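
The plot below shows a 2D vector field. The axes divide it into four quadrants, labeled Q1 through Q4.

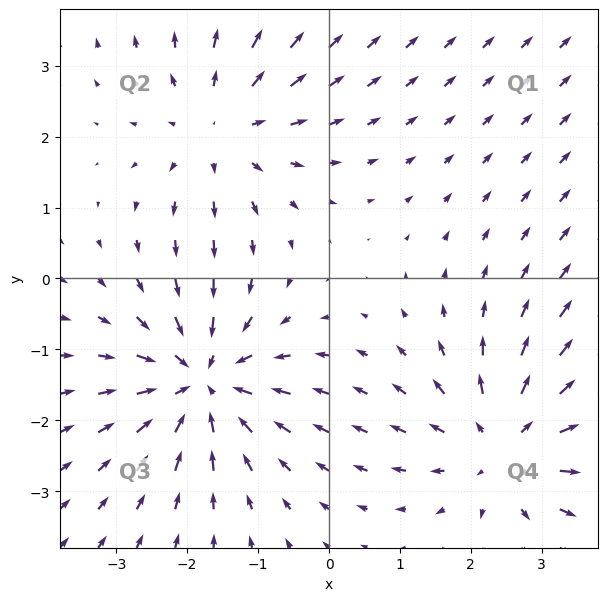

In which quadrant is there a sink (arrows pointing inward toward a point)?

Q3

The sink sits at approximately (-1.8, -1.4), which lies in quadrant Q3. The divergence there is about -5, negative as expected for a sink.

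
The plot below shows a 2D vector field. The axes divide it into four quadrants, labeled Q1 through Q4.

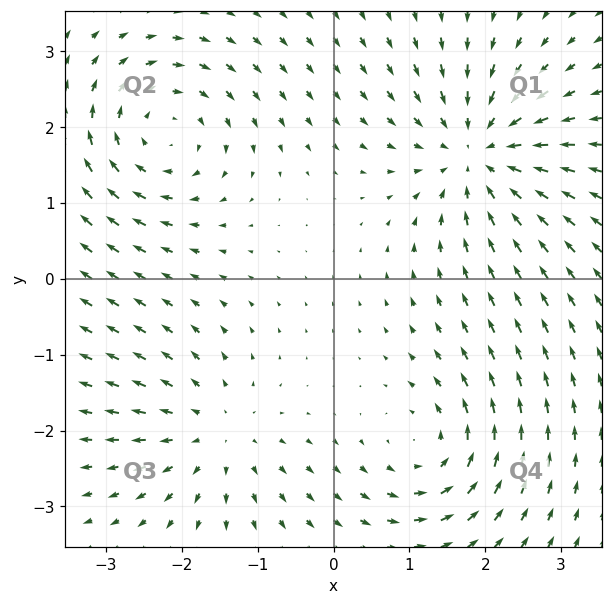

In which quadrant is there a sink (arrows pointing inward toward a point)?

The sink sits at approximately (1.9, 1.6), which lies in quadrant Q1. The divergence there is about -5, negative as expected for a sink.

Q1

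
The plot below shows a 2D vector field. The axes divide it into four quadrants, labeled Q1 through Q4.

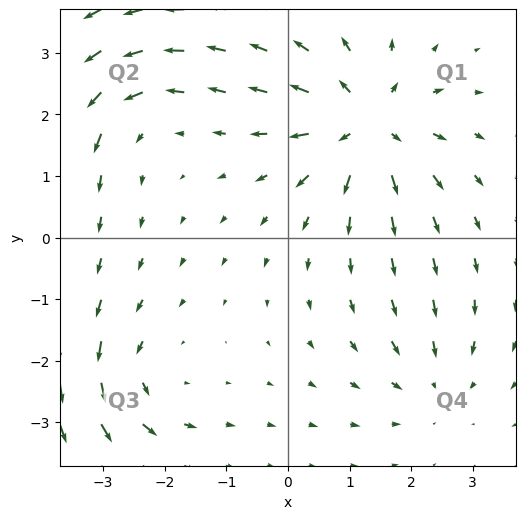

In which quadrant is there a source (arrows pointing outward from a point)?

Q1

The source sits at approximately (1.3, 1.8), which lies in quadrant Q1. The divergence there is about +5, positive as expected for a source.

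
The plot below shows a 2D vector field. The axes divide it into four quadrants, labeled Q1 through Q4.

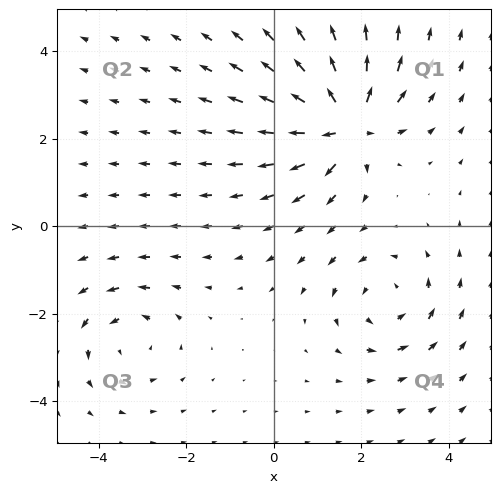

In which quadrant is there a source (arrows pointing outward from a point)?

Q1

The source sits at approximately (1.6, 2.3), which lies in quadrant Q1. The divergence there is about +6, positive as expected for a source.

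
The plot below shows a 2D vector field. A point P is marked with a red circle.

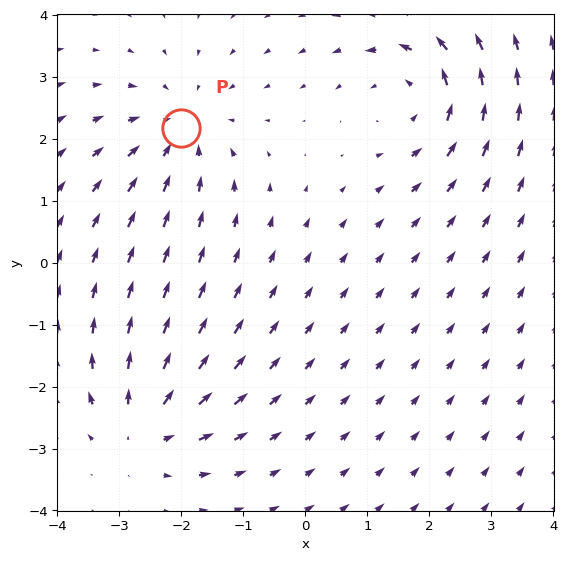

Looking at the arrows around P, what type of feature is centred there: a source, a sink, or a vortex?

sink

At P (-2.0, 2.2) the arrows converge inward. Divergence about -4, curl ≈0 — negative divergence with near-zero curl is a sink.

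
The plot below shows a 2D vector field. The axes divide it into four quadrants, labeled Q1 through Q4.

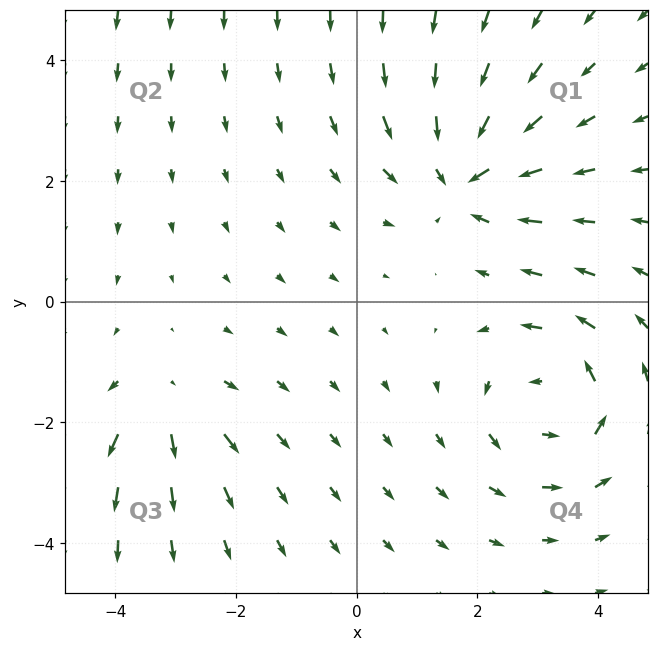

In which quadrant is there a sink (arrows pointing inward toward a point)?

Q1

The sink sits at approximately (1.8, 2.1), which lies in quadrant Q1. The divergence there is about -5, negative as expected for a sink.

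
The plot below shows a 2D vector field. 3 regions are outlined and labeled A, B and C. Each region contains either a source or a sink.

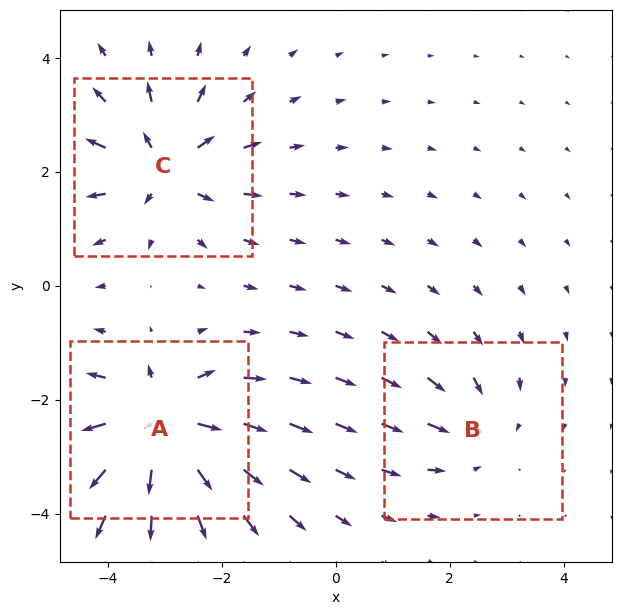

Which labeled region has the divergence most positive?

Divergence at each region's feature centre — A: about +6, B: about -3, C: about +4. Region A is most positive.

A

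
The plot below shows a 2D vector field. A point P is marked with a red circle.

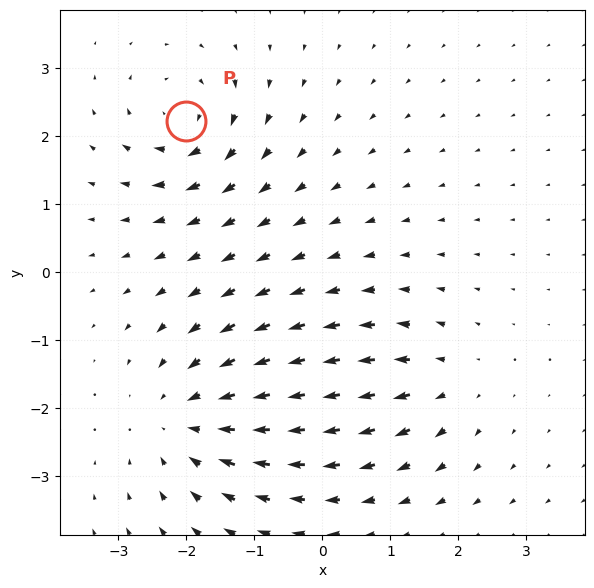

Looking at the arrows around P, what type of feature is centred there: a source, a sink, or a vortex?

vortex

At P (-2.0, 2.2) the arrows circulate clockwise. Divergence ≈0, curl about -5 — near-zero divergence with nonzero curl is a vortex.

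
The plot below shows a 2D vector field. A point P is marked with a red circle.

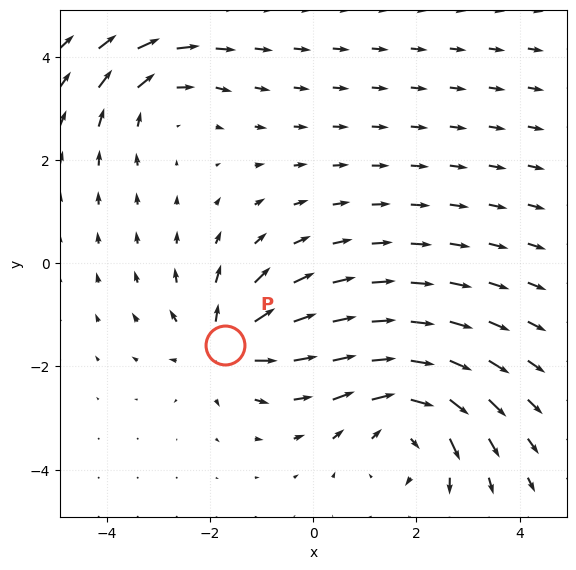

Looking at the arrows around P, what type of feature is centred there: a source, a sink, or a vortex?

At P (-1.7, -1.6) the arrows spread outward. Divergence about +5, curl ≈0 — positive divergence with near-zero curl is a source.

source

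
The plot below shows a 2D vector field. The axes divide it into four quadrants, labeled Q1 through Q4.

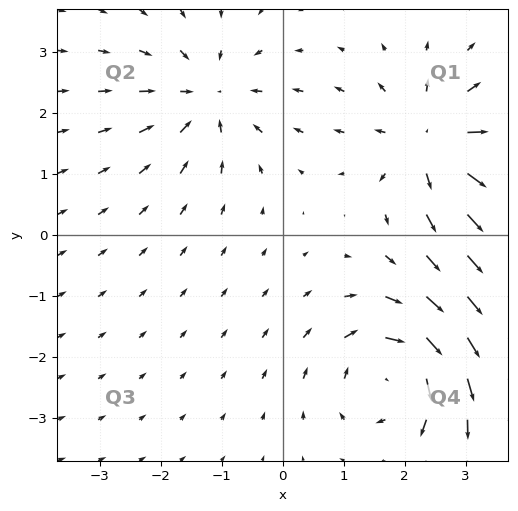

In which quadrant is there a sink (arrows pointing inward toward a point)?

The sink sits at approximately (-1.2, 2.3), which lies in quadrant Q2. The divergence there is about -3, negative as expected for a sink.

Q2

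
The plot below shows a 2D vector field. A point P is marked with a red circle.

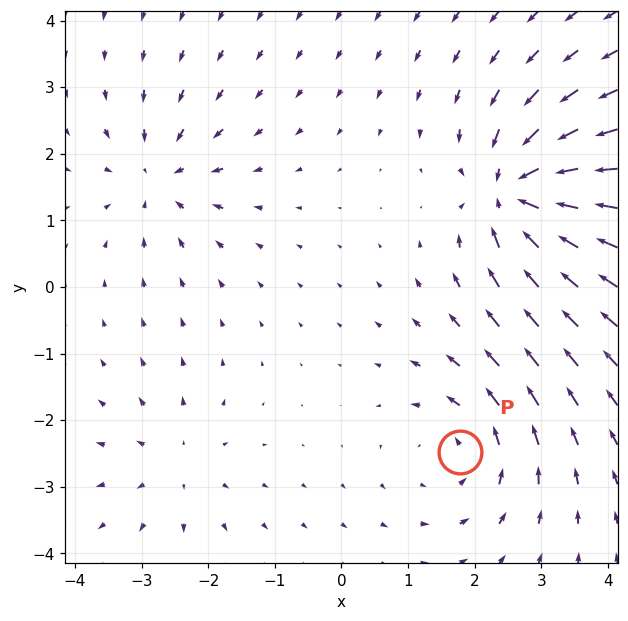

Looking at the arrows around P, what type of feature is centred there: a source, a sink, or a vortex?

At P (1.8, -2.5) the arrows circulate counterclockwise. Divergence ≈0, curl about +4 — near-zero divergence with nonzero curl is a vortex.

vortex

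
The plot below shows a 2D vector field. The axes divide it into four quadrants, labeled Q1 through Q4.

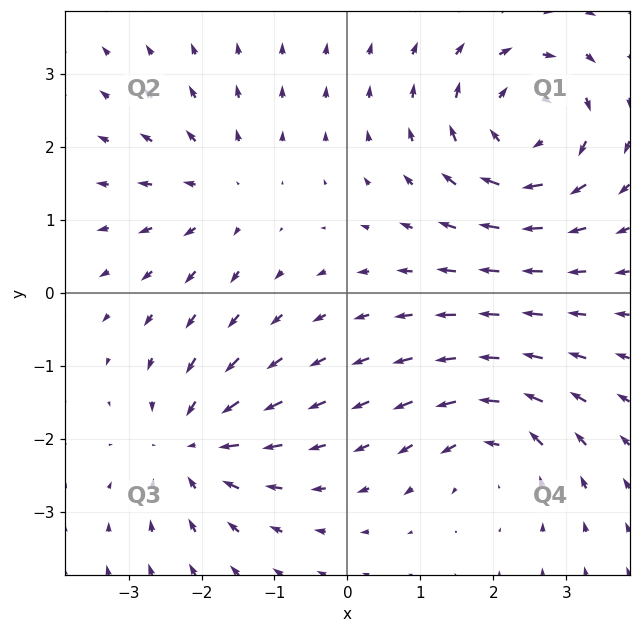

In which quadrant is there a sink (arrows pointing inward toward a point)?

The sink sits at approximately (-2.1, -2.1), which lies in quadrant Q3. The divergence there is about -4, negative as expected for a sink.

Q3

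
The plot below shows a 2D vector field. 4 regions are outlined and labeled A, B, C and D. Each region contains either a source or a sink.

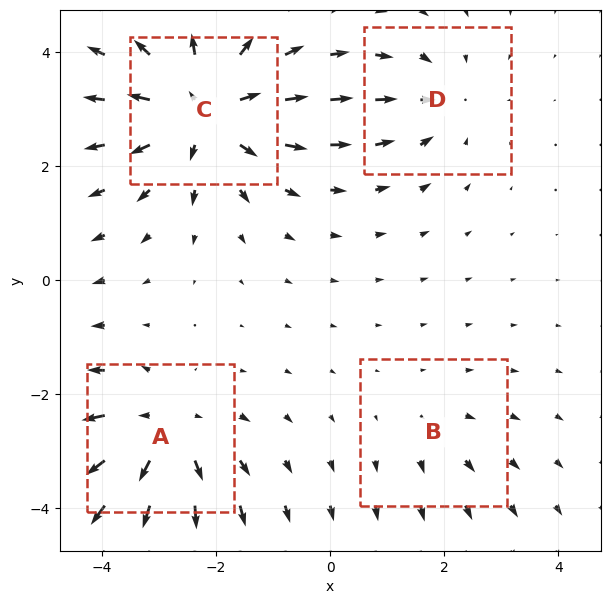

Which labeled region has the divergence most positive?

C

Divergence at each region's feature centre — A: about +5, B: about +2, C: about +6, D: about -3. Region C is most positive.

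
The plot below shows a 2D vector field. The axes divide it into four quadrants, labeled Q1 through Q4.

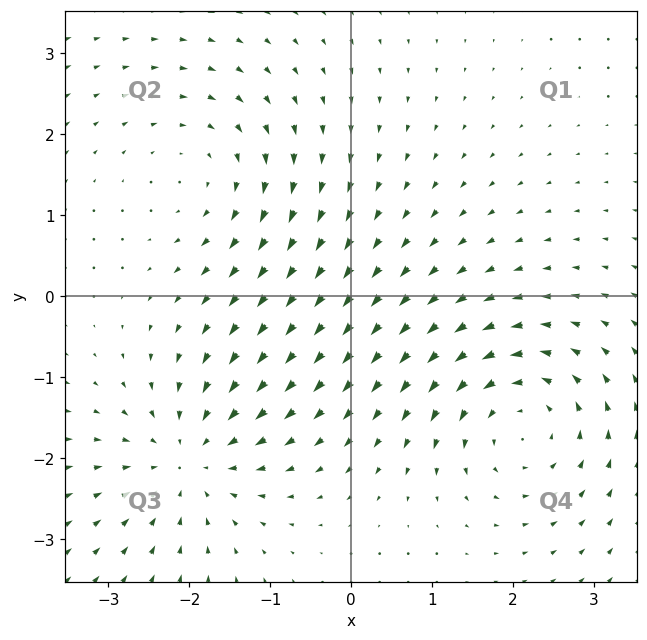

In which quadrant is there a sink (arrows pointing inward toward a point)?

The sink sits at approximately (-2.0, -2.0), which lies in quadrant Q3. The divergence there is about -4, negative as expected for a sink.

Q3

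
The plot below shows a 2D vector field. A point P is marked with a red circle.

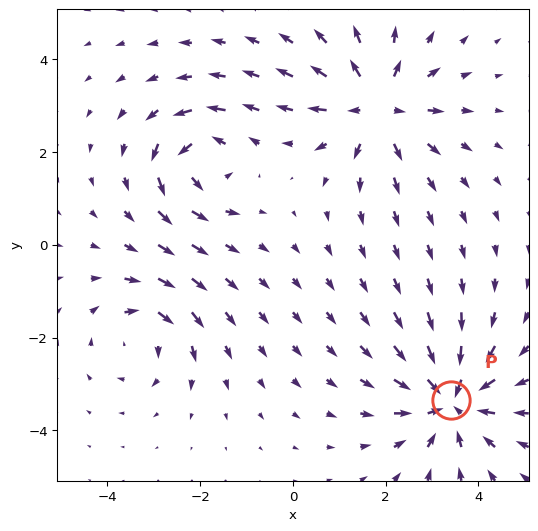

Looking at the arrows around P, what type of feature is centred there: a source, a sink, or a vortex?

sink

At P (3.4, -3.4) the arrows converge inward. Divergence about -5, curl ≈0 — negative divergence with near-zero curl is a sink.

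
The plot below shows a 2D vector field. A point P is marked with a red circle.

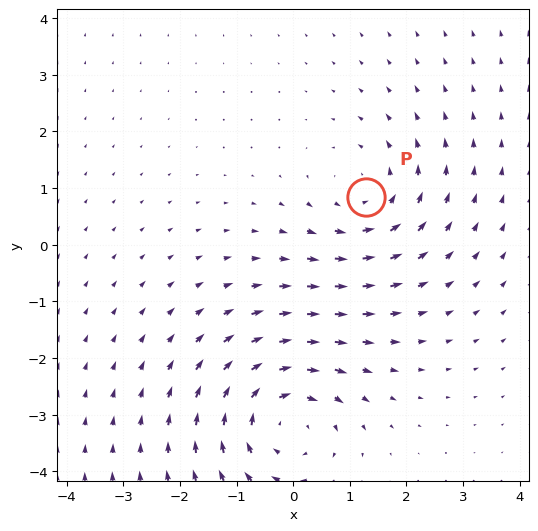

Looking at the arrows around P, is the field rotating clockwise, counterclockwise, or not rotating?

counterclockwise

Near P at (1.3, 0.8) the arrows circulate counterclockwise. The curl (z-component) there is about +3; positive curl means counterclockwise rotation.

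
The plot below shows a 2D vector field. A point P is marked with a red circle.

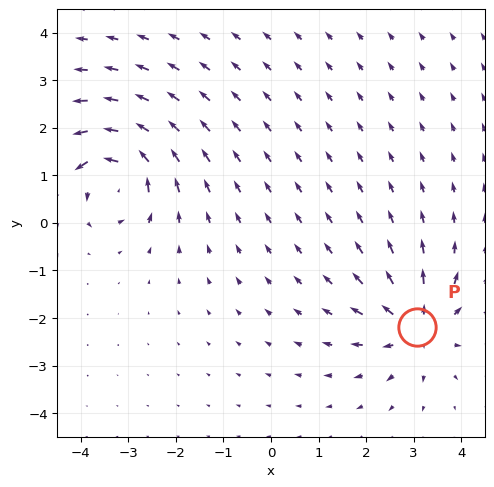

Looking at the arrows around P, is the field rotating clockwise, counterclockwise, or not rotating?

not rotating

Near P at (3.1, -2.2) the arrows show no circulation. The curl there is ≈0.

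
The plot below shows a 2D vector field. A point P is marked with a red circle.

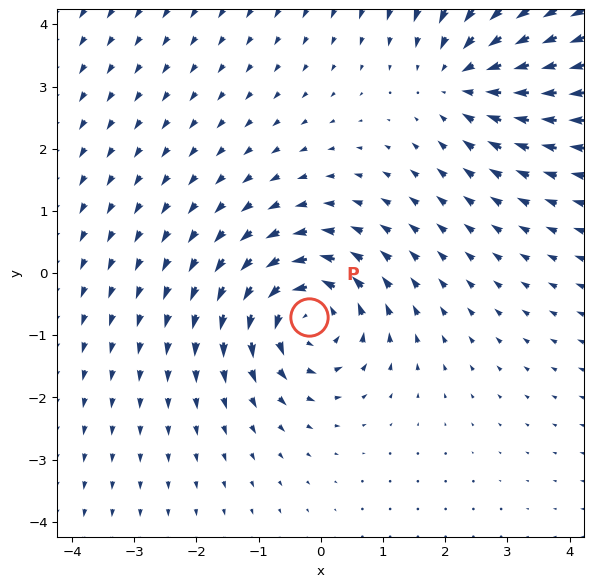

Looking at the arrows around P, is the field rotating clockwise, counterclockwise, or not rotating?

counterclockwise

Near P at (-0.2, -0.7) the arrows circulate counterclockwise. The curl (z-component) there is about +5; positive curl means counterclockwise rotation.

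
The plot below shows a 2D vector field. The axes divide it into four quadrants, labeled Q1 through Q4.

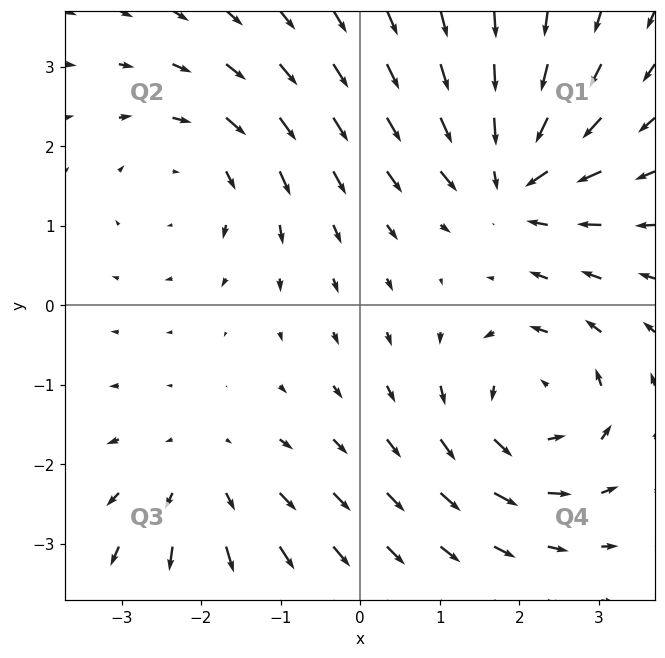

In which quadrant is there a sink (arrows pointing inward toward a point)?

The sink sits at approximately (1.9, 1.6), which lies in quadrant Q1. The divergence there is about -6, negative as expected for a sink.

Q1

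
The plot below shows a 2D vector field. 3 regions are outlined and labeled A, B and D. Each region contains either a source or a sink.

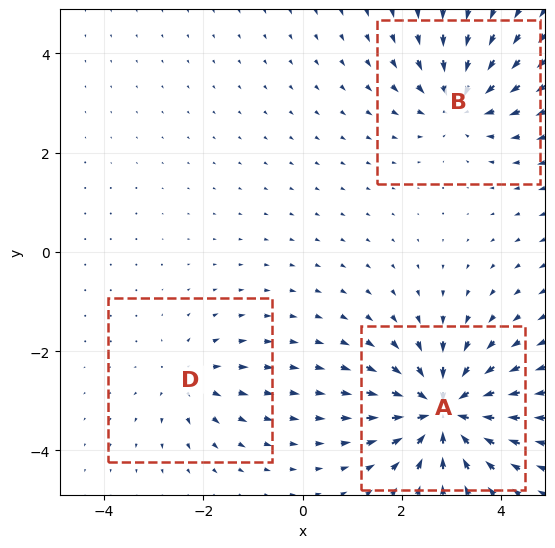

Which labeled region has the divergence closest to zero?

Divergence at each region's feature centre — A: about -6, B: about -4, D: about +2. Region D is closest to zero.

D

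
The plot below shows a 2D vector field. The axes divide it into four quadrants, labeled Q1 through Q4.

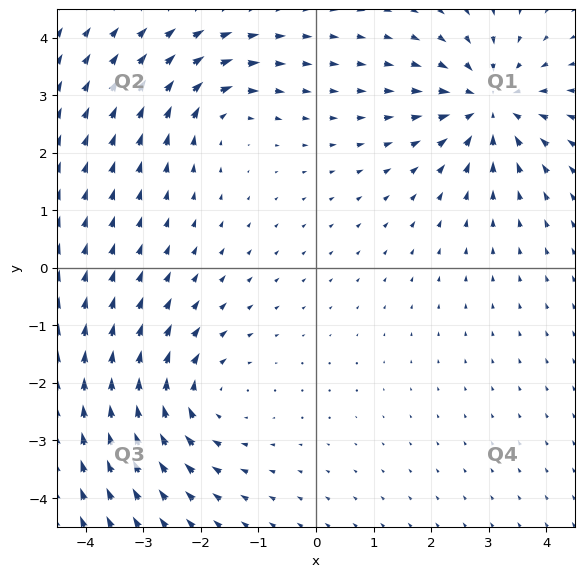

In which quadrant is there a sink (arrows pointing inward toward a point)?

The sink sits at approximately (3.0, 2.8), which lies in quadrant Q1. The divergence there is about -5, negative as expected for a sink.

Q1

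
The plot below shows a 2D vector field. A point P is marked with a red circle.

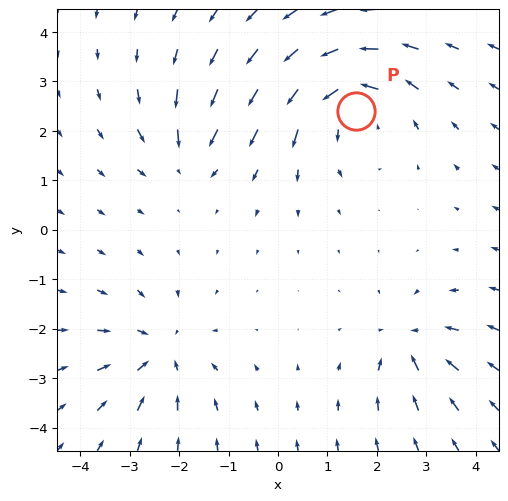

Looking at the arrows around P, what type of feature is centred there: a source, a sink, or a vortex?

At P (1.6, 2.4) the arrows circulate counterclockwise. Divergence ≈0, curl about +5 — near-zero divergence with nonzero curl is a vortex.

vortex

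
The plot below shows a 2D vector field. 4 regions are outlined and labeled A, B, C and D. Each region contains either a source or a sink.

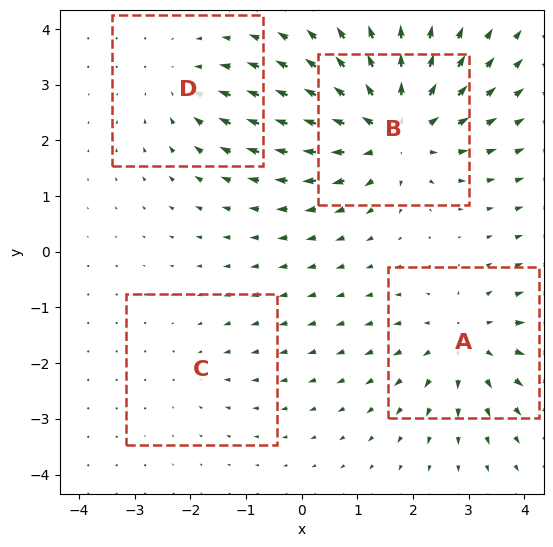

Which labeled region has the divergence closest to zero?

Divergence at each region's feature centre — A: about +4, B: about +6, C: about -2, D: about -3. Region C is closest to zero.

C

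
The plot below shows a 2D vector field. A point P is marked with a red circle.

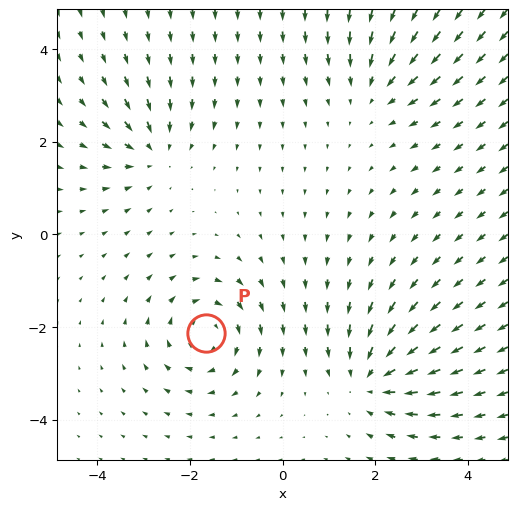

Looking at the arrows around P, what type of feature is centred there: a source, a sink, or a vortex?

vortex

At P (-1.6, -2.1) the arrows circulate clockwise. Divergence ≈0, curl about -4 — near-zero divergence with nonzero curl is a vortex.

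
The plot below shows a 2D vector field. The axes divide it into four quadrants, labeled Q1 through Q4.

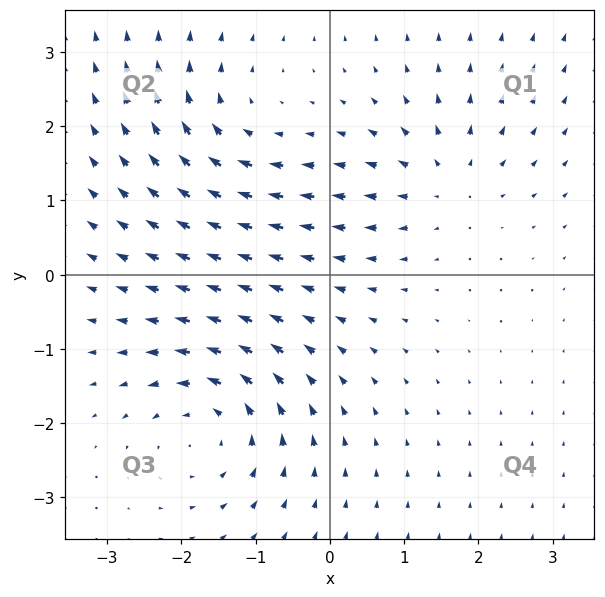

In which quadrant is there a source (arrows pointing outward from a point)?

Q1

The source sits at approximately (1.6, 1.3), which lies in quadrant Q1. The divergence there is about +3, positive as expected for a source.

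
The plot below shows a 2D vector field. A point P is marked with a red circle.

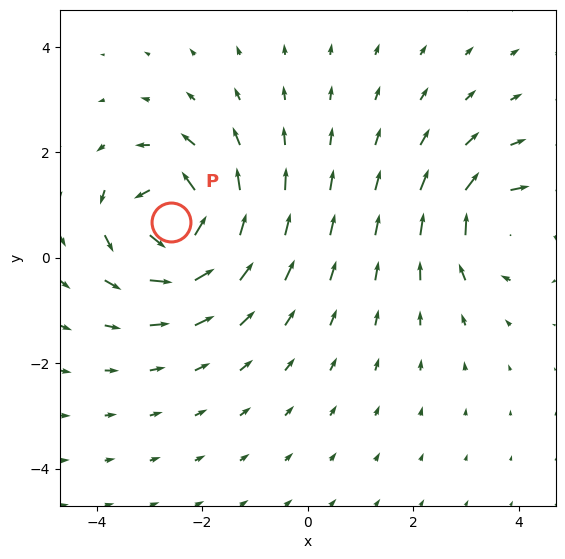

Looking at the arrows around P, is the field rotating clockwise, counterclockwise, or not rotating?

counterclockwise

Near P at (-2.6, 0.7) the arrows circulate counterclockwise. The curl (z-component) there is about +7; positive curl means counterclockwise rotation.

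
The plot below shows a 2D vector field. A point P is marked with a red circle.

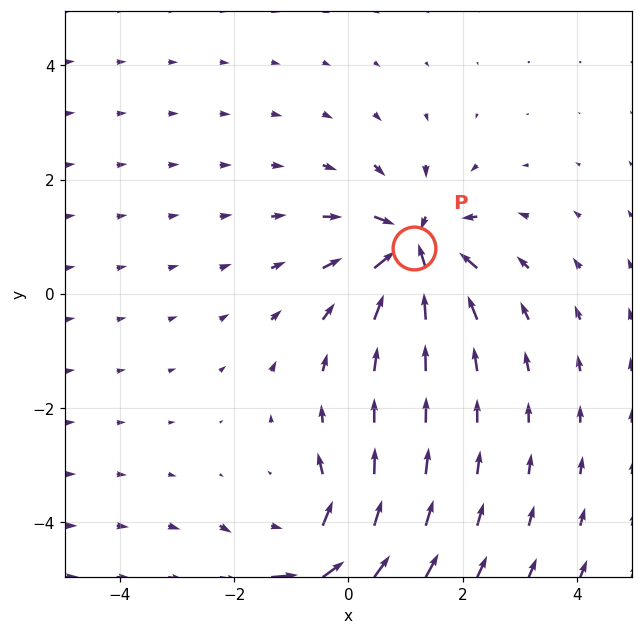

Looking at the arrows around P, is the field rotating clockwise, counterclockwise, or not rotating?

Near P at (1.1, 0.8) the arrows show no circulation. The curl there is ≈0.

not rotating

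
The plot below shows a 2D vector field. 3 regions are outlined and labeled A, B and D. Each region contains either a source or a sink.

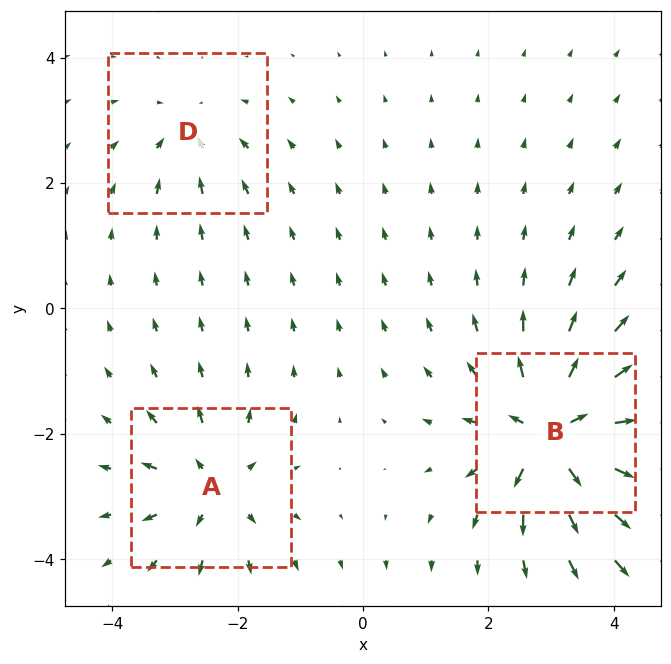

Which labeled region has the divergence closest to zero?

Divergence at each region's feature centre — A: about +4, B: about +7, D: about -3. Region D is closest to zero.

D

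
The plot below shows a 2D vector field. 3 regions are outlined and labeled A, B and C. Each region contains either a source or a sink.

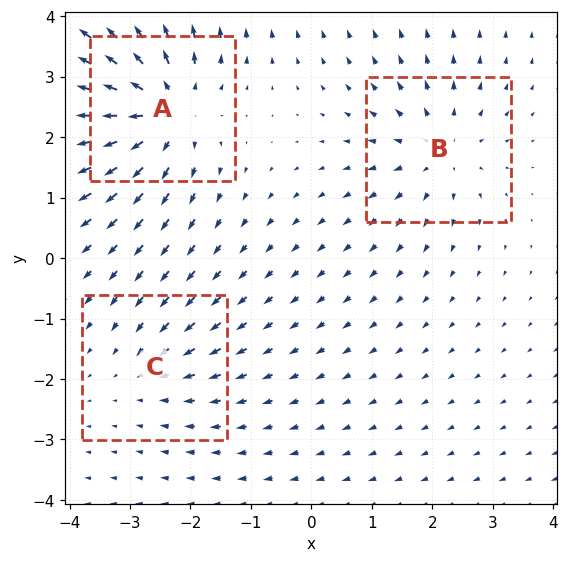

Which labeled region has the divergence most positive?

A

Divergence at each region's feature centre — A: about +5, B: about +3, C: about -2. Region A is most positive.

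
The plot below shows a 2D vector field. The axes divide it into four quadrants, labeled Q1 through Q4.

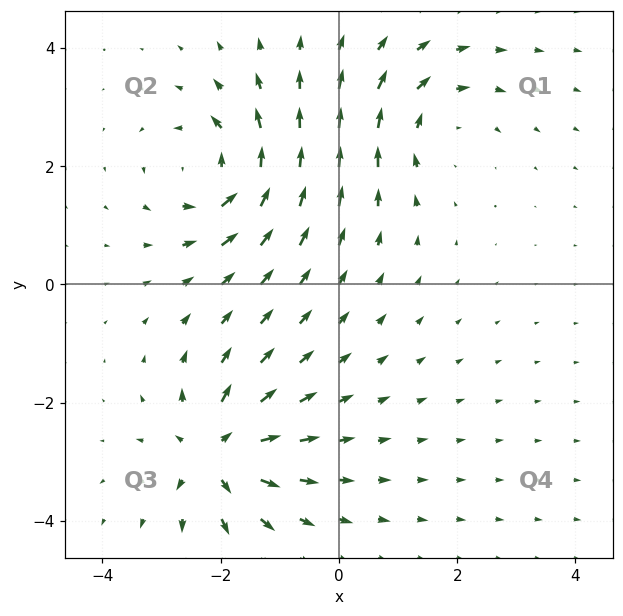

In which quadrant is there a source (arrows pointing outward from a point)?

Q3

The source sits at approximately (-2.1, -2.9), which lies in quadrant Q3. The divergence there is about +5, positive as expected for a source.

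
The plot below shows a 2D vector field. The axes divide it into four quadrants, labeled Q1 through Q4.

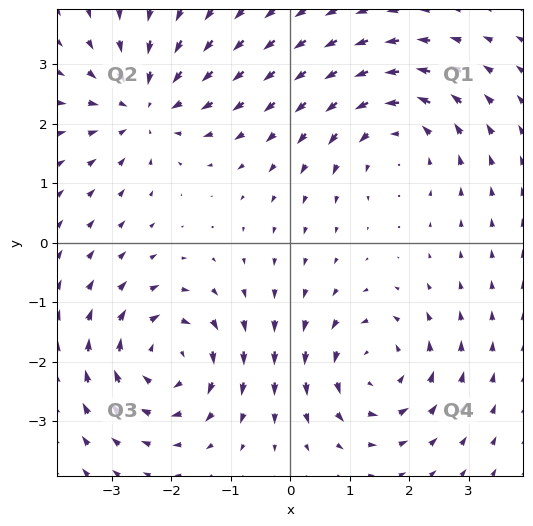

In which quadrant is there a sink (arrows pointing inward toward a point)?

Q2

The sink sits at approximately (-2.4, 2.3), which lies in quadrant Q2. The divergence there is about -5, negative as expected for a sink.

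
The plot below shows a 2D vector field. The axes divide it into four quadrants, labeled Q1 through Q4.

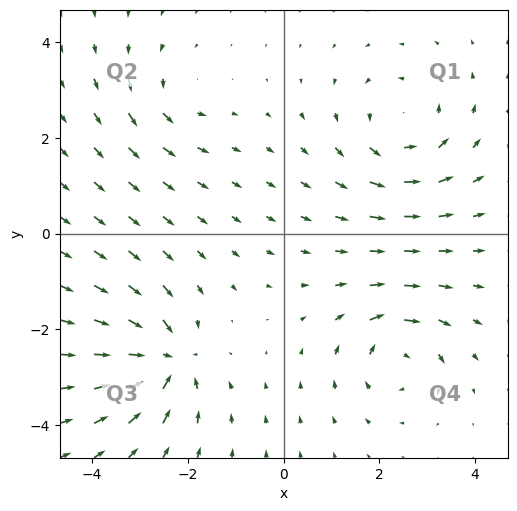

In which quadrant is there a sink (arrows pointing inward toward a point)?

The sink sits at approximately (-2.5, -2.6), which lies in quadrant Q3. The divergence there is about -6, negative as expected for a sink.

Q3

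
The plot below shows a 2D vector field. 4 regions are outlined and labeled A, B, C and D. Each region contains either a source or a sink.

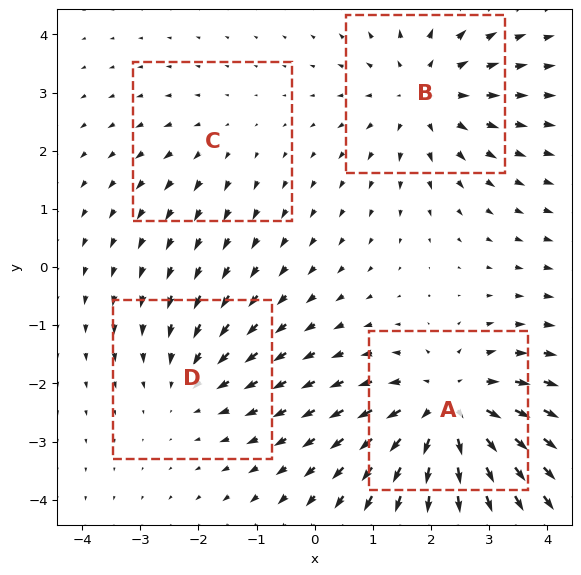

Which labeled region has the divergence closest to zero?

Divergence at each region's feature centre — A: about +6, B: about +4, C: about +2, D: about -3. Region C is closest to zero.

C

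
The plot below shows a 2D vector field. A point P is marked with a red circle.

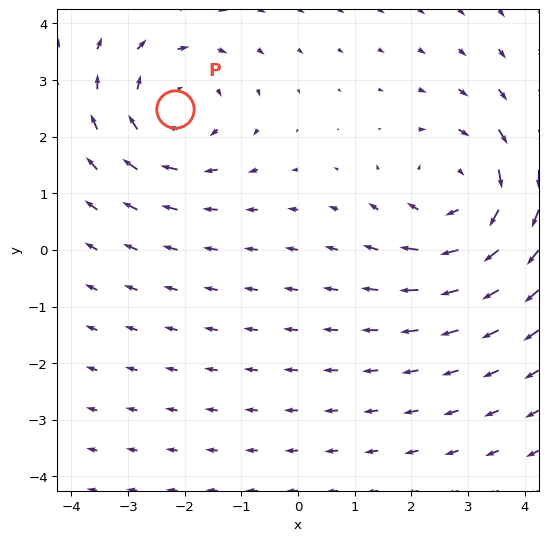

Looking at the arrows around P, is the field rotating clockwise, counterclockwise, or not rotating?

clockwise

Near P at (-2.2, 2.5) the arrows circulate clockwise. The curl (z-component) there is about -3; negative curl means clockwise rotation.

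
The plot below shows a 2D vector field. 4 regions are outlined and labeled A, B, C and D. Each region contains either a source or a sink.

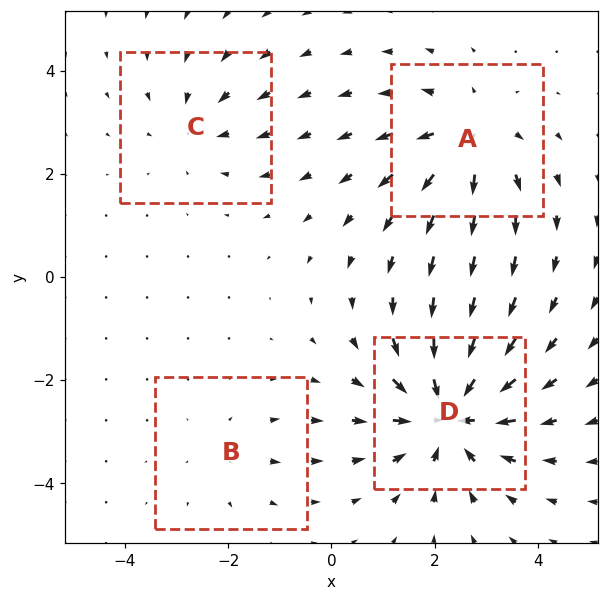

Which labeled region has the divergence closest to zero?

Divergence at each region's feature centre — A: about +5, B: about +2, C: about -3, D: about -7. Region B is closest to zero.

B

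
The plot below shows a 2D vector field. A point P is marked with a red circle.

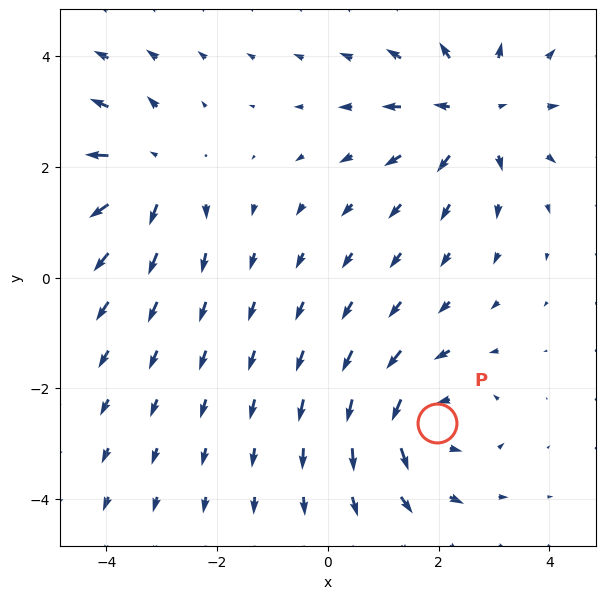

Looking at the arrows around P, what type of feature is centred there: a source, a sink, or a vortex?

vortex

At P (2.0, -2.6) the arrows circulate counterclockwise. Divergence ≈0, curl about +5 — near-zero divergence with nonzero curl is a vortex.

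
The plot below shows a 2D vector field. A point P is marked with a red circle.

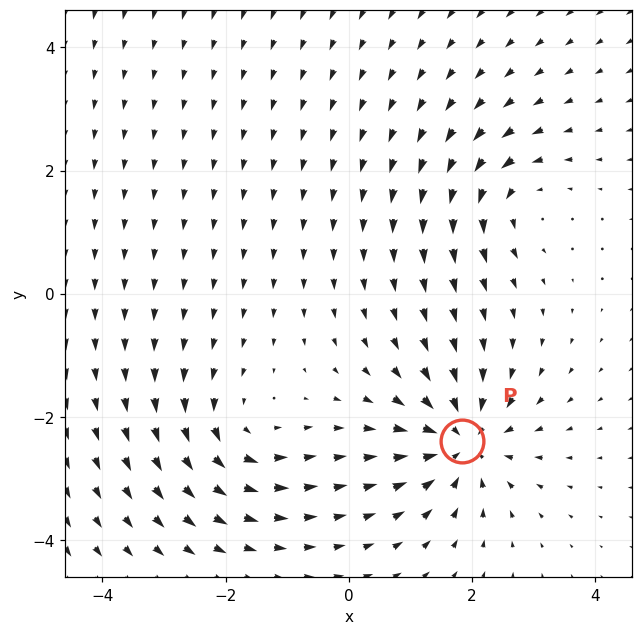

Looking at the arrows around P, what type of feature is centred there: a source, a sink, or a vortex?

sink

At P (1.8, -2.4) the arrows converge inward. Divergence about -6, curl ≈0 — negative divergence with near-zero curl is a sink.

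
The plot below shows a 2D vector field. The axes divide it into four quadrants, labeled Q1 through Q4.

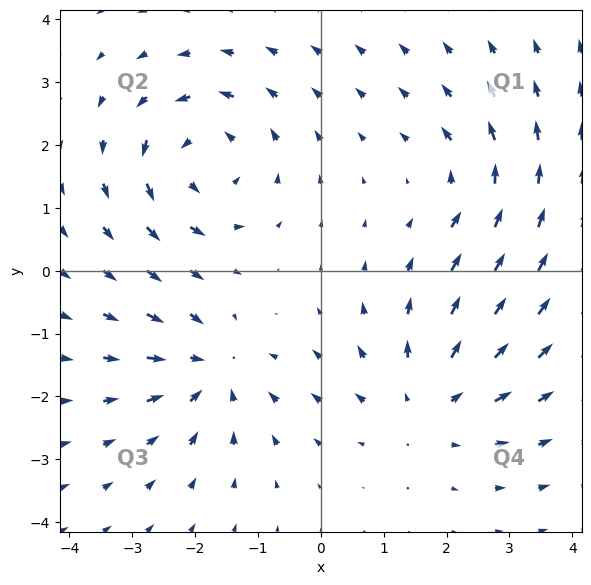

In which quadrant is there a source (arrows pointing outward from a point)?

The source sits at approximately (1.7, -2.1), which lies in quadrant Q4. The divergence there is about +3, positive as expected for a source.

Q4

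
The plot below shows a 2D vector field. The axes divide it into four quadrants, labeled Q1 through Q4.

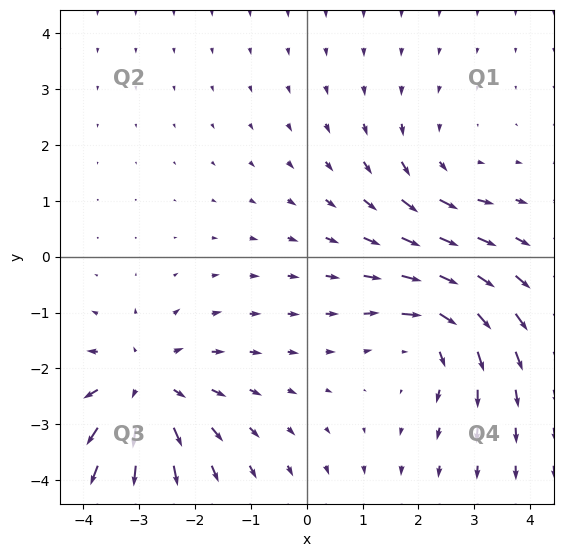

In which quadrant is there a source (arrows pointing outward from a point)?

The source sits at approximately (-2.9, -2.3), which lies in quadrant Q3. The divergence there is about +4, positive as expected for a source.

Q3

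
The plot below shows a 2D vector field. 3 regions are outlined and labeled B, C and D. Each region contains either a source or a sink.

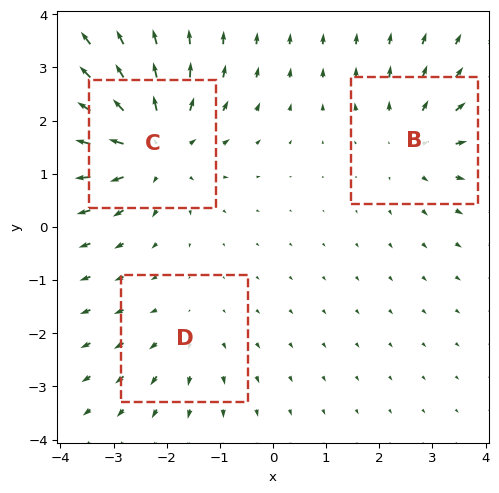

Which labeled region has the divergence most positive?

C

Divergence at each region's feature centre — B: about +3, C: about +5, D: about +2. Region C is most positive.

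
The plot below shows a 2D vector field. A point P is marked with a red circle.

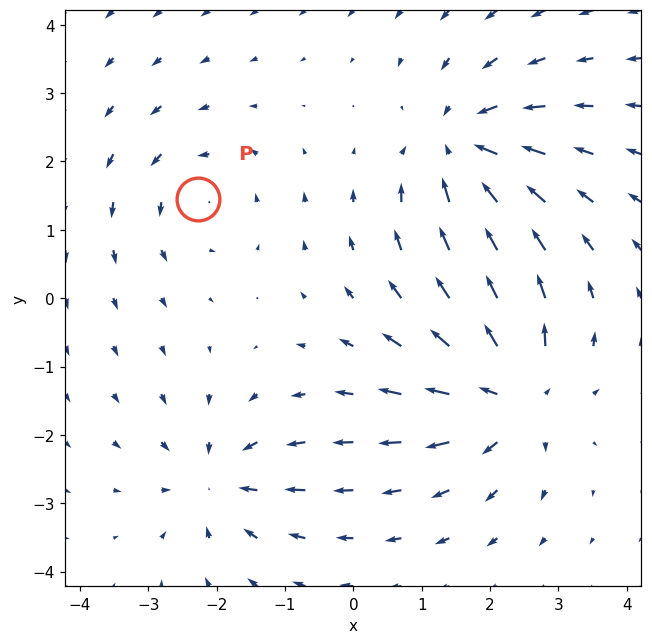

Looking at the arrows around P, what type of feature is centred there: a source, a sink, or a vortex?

vortex

At P (-2.3, 1.5) the arrows circulate counterclockwise. Divergence ≈0, curl about +3 — near-zero divergence with nonzero curl is a vortex.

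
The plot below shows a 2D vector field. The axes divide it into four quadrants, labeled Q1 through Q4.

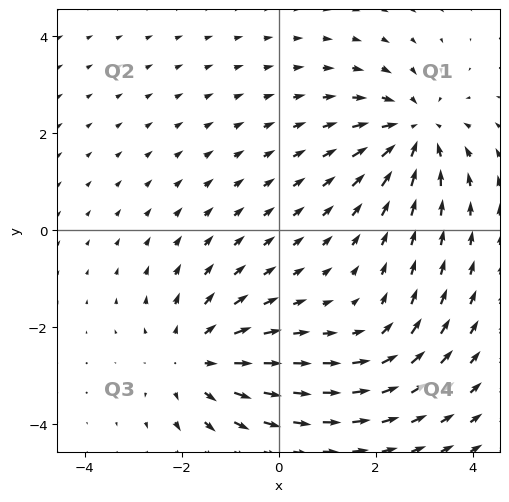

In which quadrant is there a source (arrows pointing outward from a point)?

The source sits at approximately (-1.7, -2.7), which lies in quadrant Q3. The divergence there is about +3, positive as expected for a source.

Q3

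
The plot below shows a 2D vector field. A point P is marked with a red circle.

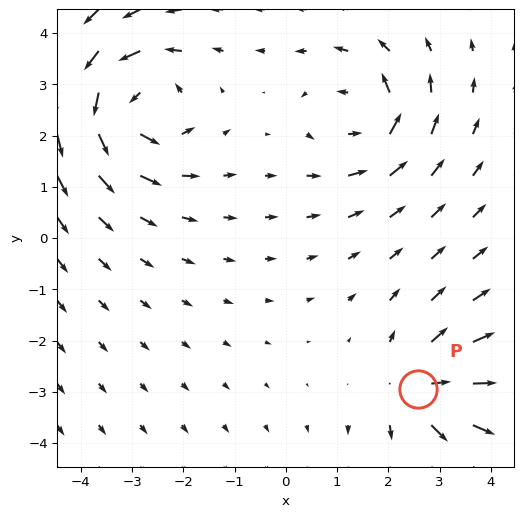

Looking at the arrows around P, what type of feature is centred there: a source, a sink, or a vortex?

At P (2.6, -2.9) the arrows spread outward. Divergence about +4, curl ≈0 — positive divergence with near-zero curl is a source.

source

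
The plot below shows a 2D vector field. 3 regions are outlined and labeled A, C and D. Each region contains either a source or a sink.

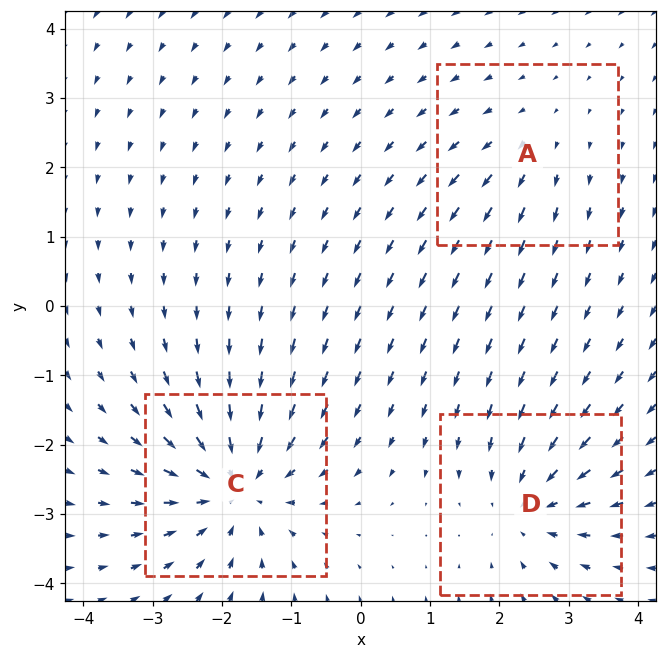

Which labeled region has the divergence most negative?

C

Divergence at each region's feature centre — A: about +2, C: about -5, D: about -3. Region C is most negative.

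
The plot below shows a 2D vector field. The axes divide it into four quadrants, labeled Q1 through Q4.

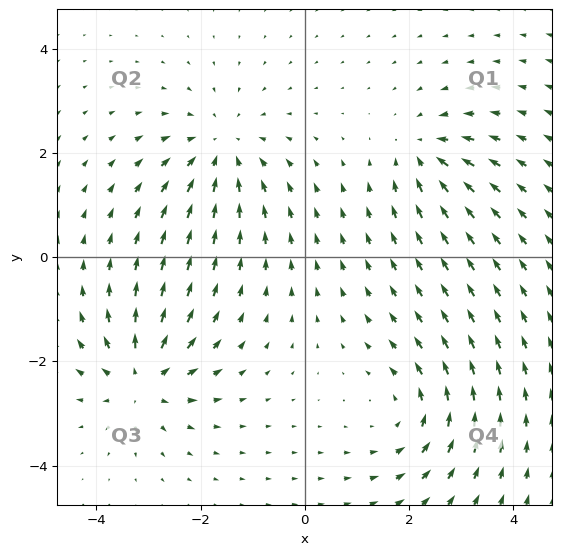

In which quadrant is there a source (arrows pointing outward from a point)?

Q3

The source sits at approximately (-3.1, -2.3), which lies in quadrant Q3. The divergence there is about +5, positive as expected for a source.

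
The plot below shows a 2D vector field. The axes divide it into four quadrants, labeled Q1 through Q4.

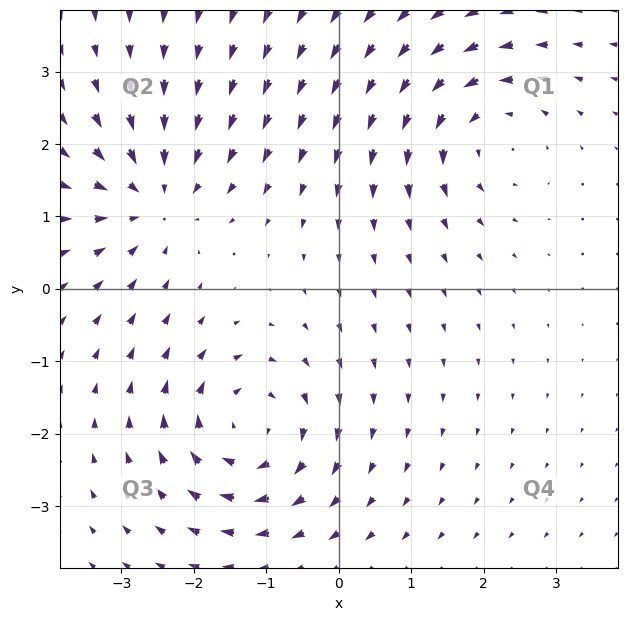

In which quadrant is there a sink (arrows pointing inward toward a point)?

The sink sits at approximately (-2.5, 1.2), which lies in quadrant Q2. The divergence there is about -4, negative as expected for a sink.

Q2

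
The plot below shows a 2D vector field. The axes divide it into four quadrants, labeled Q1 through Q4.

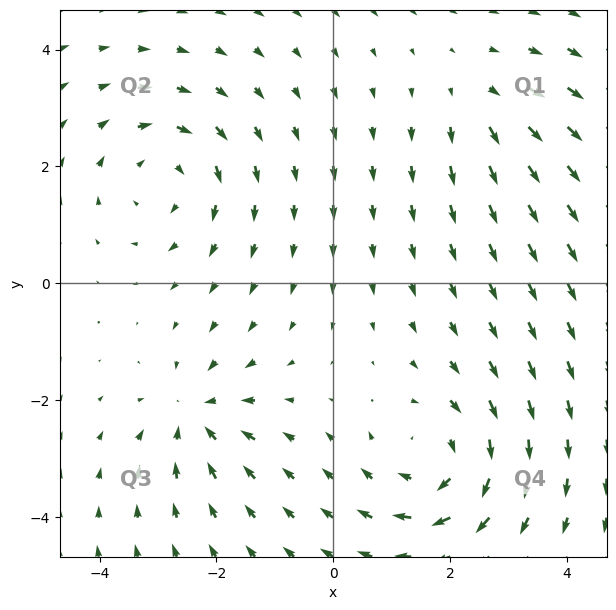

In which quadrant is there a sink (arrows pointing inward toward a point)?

The sink sits at approximately (-2.4, -2.3), which lies in quadrant Q3. The divergence there is about -4, negative as expected for a sink.

Q3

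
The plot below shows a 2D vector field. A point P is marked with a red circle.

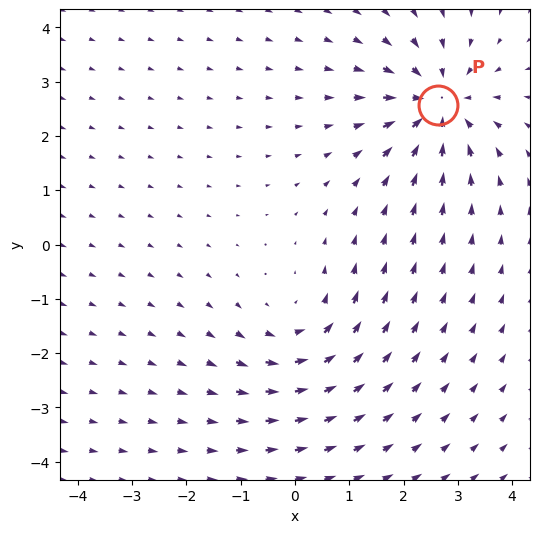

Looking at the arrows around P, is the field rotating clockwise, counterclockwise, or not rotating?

Near P at (2.6, 2.6) the arrows show no circulation. The curl there is ≈0.

not rotating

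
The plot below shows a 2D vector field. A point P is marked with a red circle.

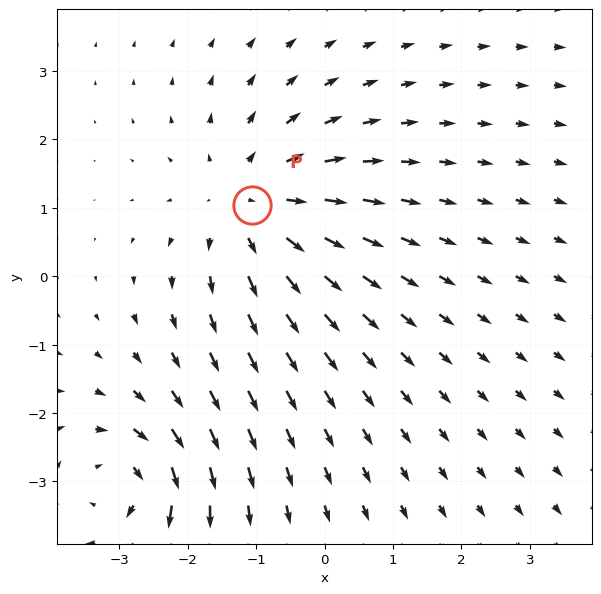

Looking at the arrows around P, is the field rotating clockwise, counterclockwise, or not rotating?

not rotating

Near P at (-1.1, 1.0) the arrows show no circulation. The curl there is ≈0.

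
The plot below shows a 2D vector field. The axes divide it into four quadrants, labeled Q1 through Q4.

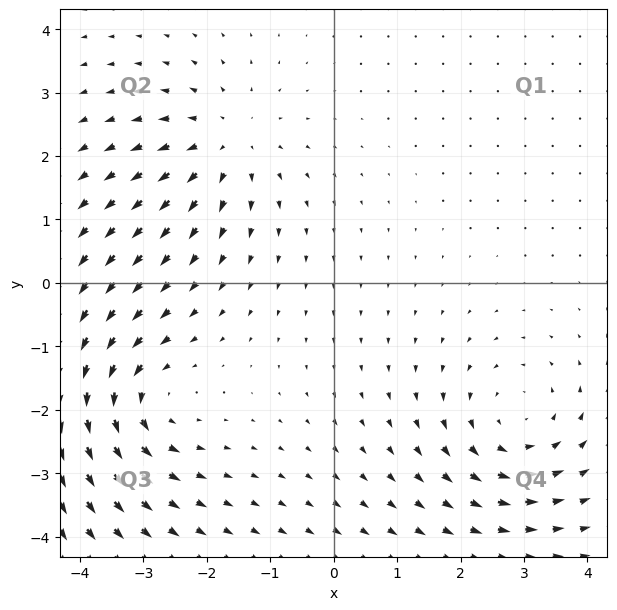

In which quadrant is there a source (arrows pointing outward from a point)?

Q2

The source sits at approximately (-1.7, 2.2), which lies in quadrant Q2. The divergence there is about +4, positive as expected for a source.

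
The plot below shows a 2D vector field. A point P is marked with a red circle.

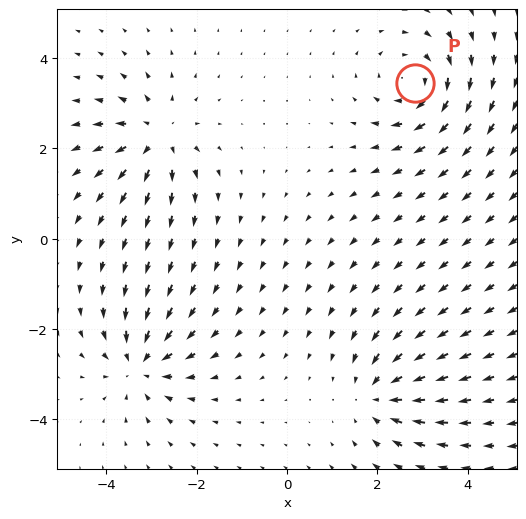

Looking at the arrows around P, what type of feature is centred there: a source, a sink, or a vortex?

At P (2.8, 3.4) the arrows circulate clockwise. Divergence ≈0, curl about -5 — near-zero divergence with nonzero curl is a vortex.

vortex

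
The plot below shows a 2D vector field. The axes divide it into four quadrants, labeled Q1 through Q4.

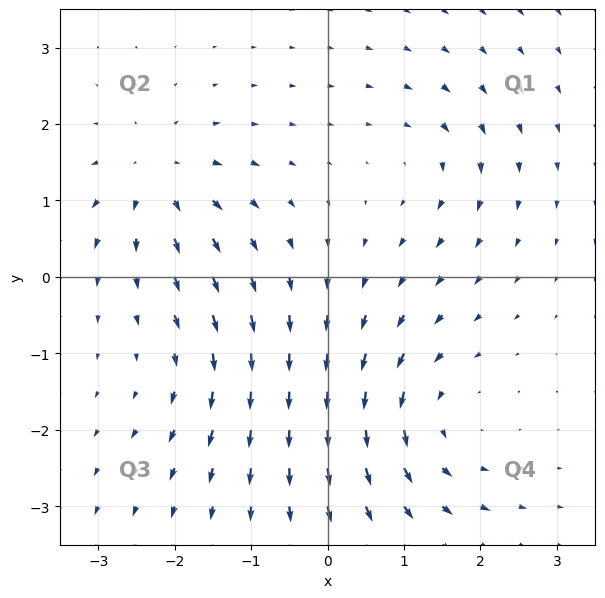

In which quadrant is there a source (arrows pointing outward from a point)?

Q2

The source sits at approximately (-2.2, 1.3), which lies in quadrant Q2. The divergence there is about +5, positive as expected for a source.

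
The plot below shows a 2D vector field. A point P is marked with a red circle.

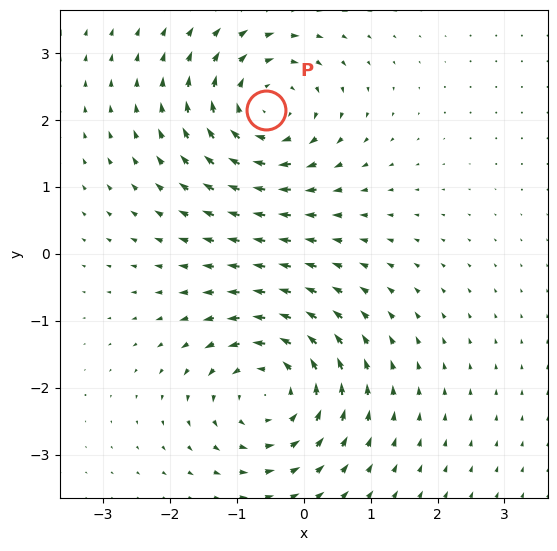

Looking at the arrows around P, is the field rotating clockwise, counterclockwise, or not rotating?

Near P at (-0.6, 2.1) the arrows circulate clockwise. The curl (z-component) there is about -5; negative curl means clockwise rotation.

clockwise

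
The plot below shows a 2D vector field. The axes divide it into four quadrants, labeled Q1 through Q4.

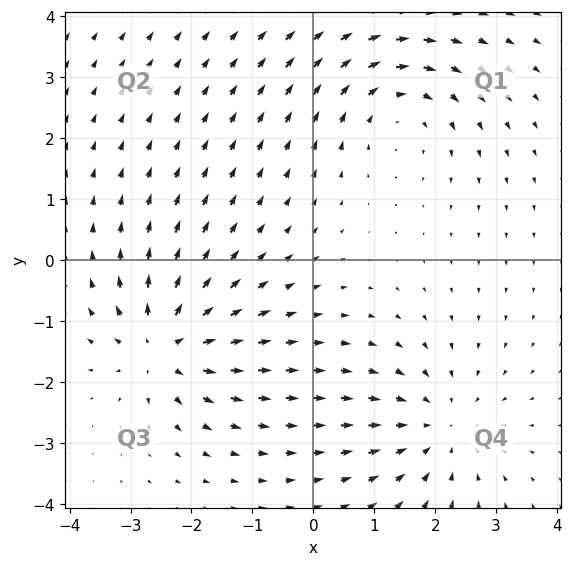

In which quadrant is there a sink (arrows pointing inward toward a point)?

The sink sits at approximately (2.1, -2.7), which lies in quadrant Q4. The divergence there is about -4, negative as expected for a sink.

Q4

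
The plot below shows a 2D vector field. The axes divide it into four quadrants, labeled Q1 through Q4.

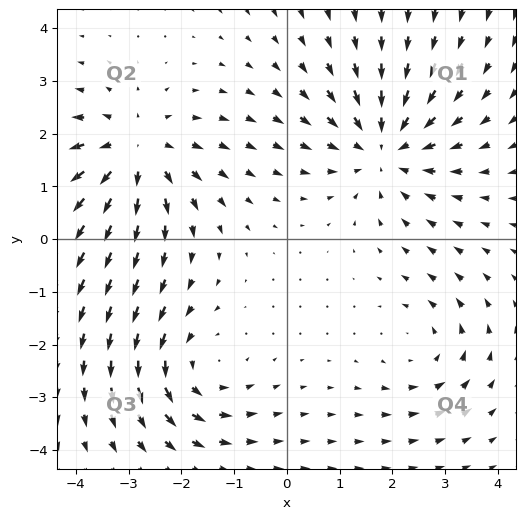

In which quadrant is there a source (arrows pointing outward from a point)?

The source sits at approximately (-2.9, 1.7), which lies in quadrant Q2. The divergence there is about +4, positive as expected for a source.

Q2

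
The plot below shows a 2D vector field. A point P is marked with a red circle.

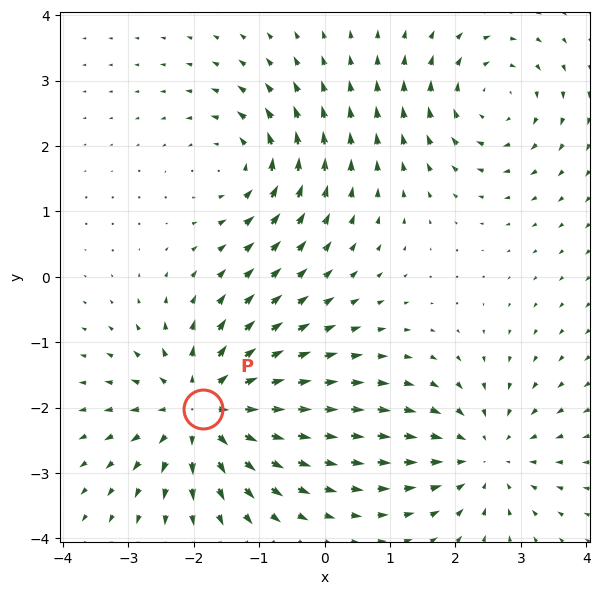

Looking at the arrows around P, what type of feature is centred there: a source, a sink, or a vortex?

At P (-1.9, -2.0) the arrows spread outward. Divergence about +5, curl ≈0 — positive divergence with near-zero curl is a source.

source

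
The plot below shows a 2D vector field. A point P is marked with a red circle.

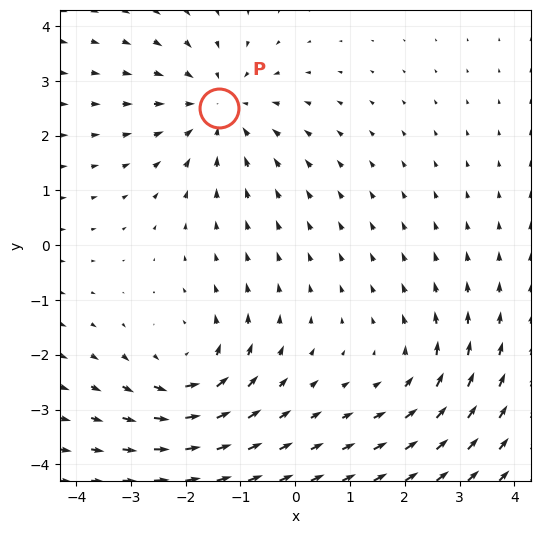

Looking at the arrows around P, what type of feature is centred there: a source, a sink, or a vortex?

At P (-1.4, 2.5) the arrows converge inward. Divergence about -3, curl ≈0 — negative divergence with near-zero curl is a sink.

sink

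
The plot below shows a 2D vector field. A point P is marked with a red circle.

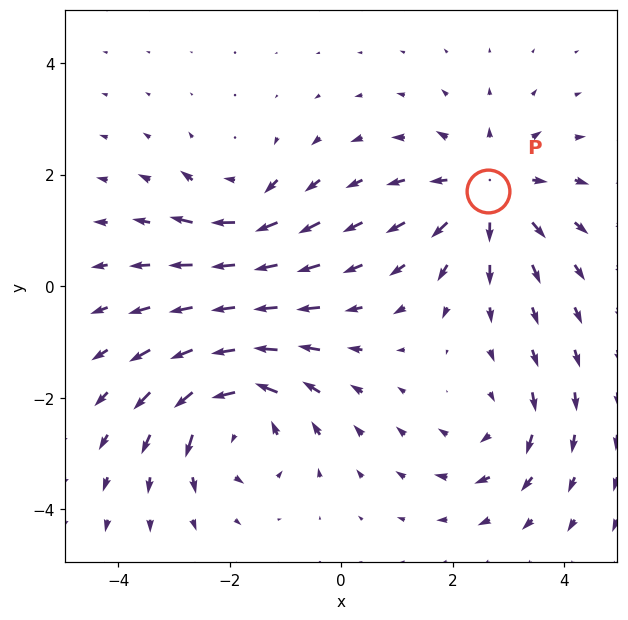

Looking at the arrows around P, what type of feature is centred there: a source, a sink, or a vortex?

At P (2.6, 1.7) the arrows spread outward. Divergence about +4, curl ≈0 — positive divergence with near-zero curl is a source.

source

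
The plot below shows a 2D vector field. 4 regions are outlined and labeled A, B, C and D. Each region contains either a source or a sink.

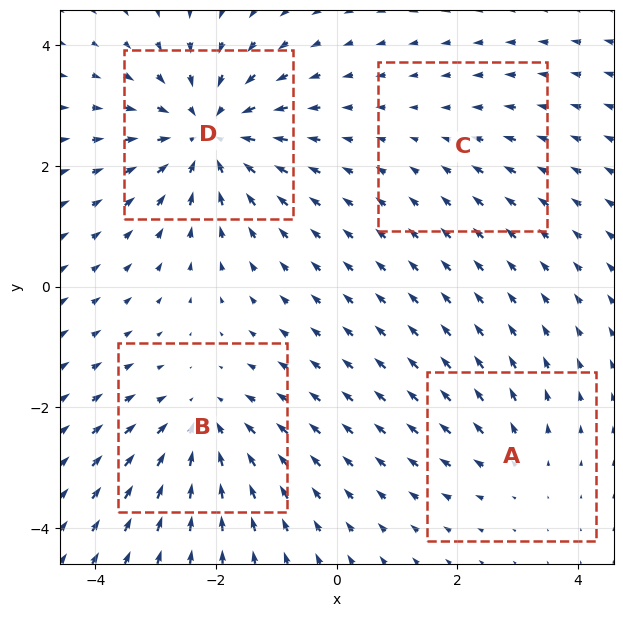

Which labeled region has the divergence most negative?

Divergence at each region's feature centre — A: about +3, B: about -5, C: about -2, D: about -7. Region D is most negative.

D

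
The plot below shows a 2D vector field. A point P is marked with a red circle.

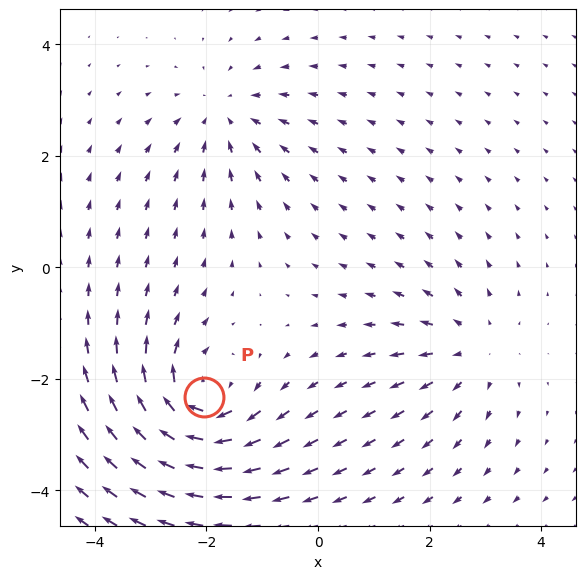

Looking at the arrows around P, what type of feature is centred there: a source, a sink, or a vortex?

vortex

At P (-2.0, -2.3) the arrows circulate clockwise. Divergence ≈0, curl about -6 — near-zero divergence with nonzero curl is a vortex.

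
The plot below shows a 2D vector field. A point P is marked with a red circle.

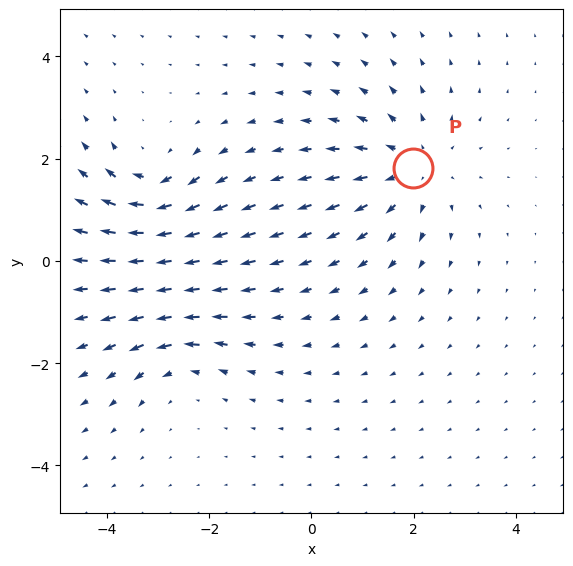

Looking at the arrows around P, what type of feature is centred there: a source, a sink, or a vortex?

At P (2.0, 1.8) the arrows spread outward. Divergence about +3, curl ≈0 — positive divergence with near-zero curl is a source.

source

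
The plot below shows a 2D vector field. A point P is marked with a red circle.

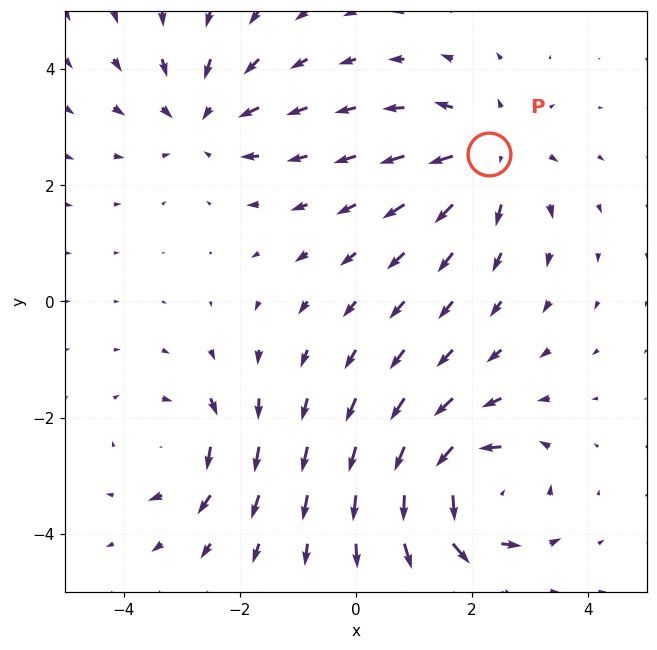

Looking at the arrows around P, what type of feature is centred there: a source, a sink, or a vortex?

At P (2.3, 2.5) the arrows spread outward. Divergence about +4, curl ≈0 — positive divergence with near-zero curl is a source.

source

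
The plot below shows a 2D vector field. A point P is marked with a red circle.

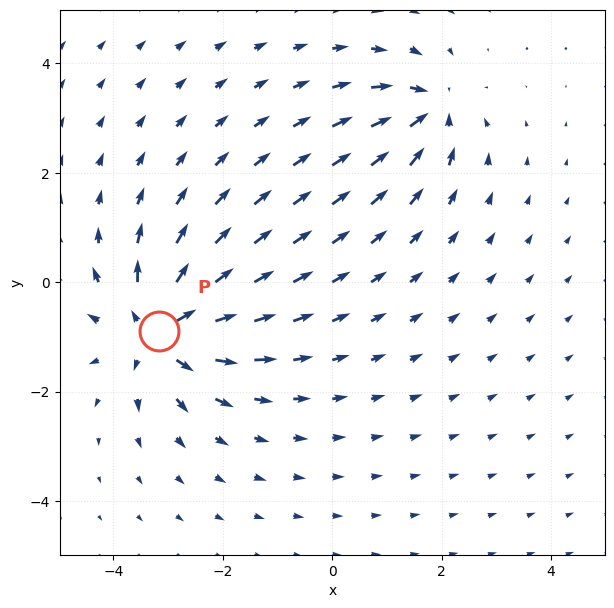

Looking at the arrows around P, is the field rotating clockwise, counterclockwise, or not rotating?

not rotating

Near P at (-3.2, -0.9) the arrows show no circulation. The curl there is ≈0.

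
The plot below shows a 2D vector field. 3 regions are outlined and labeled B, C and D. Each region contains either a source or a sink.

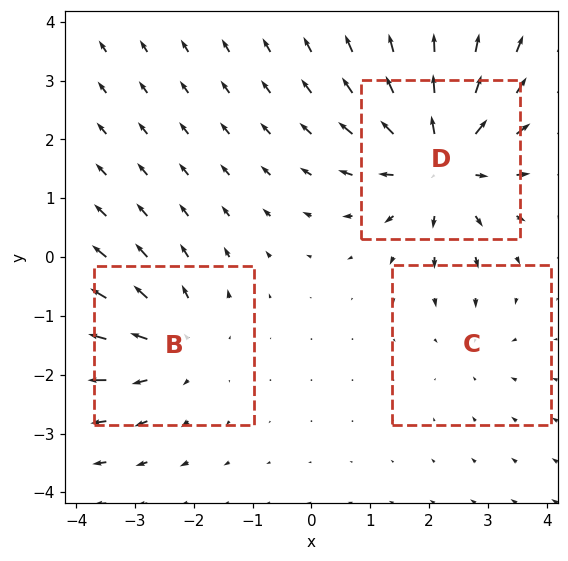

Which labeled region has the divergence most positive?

D

Divergence at each region's feature centre — B: about +3, C: about -2, D: about +5. Region D is most positive.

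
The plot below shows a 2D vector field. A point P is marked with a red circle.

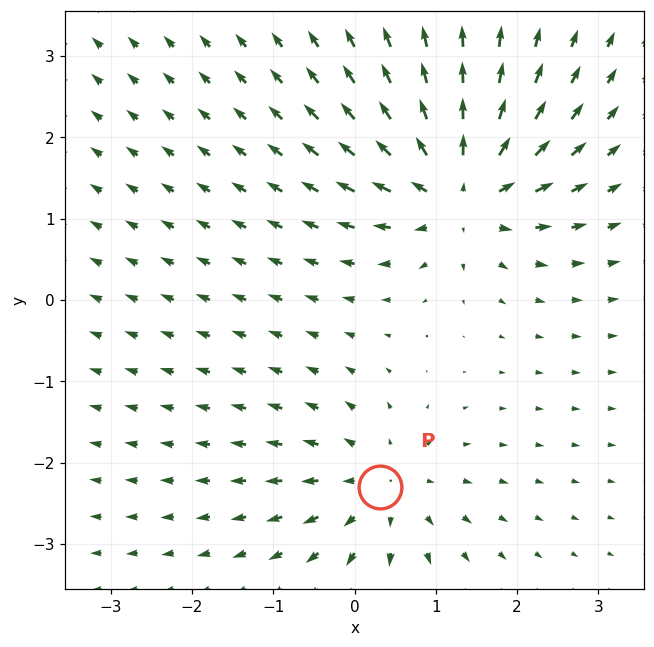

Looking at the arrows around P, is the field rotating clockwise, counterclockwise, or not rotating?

not rotating

Near P at (0.3, -2.3) the arrows show no circulation. The curl there is ≈0.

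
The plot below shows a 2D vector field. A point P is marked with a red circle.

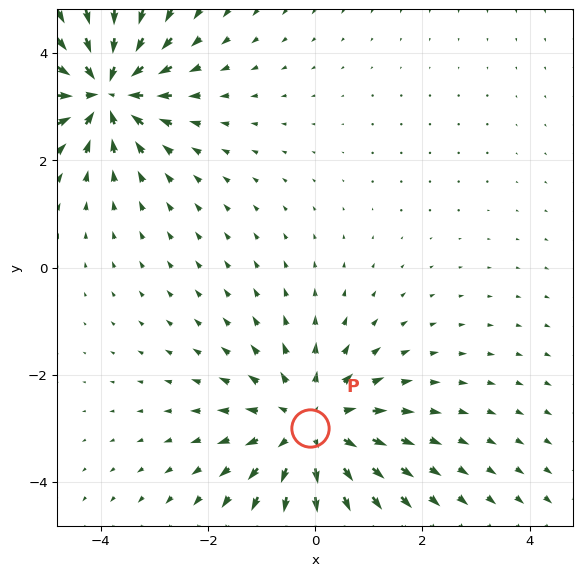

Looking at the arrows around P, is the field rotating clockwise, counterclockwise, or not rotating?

not rotating

Near P at (-0.1, -3.0) the arrows show no circulation. The curl there is ≈0.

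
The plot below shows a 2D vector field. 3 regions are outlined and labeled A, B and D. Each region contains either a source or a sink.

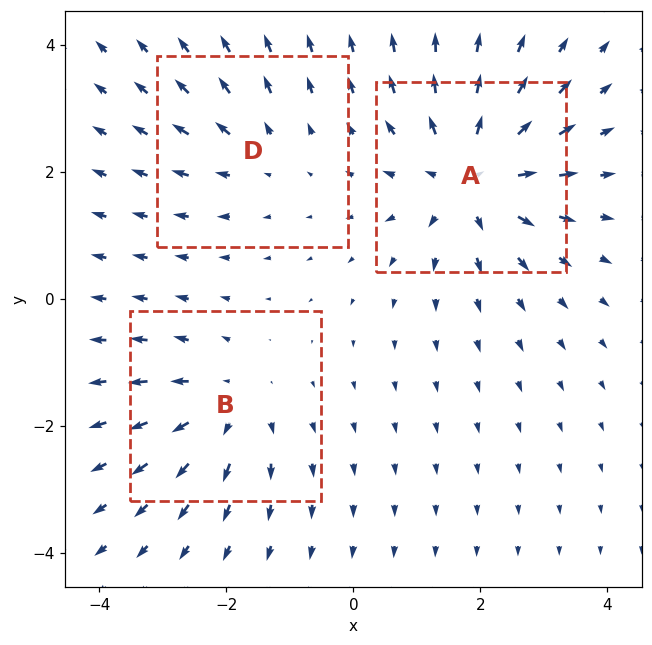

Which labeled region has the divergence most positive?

A

Divergence at each region's feature centre — A: about +5, B: about +3, D: about +2. Region A is most positive.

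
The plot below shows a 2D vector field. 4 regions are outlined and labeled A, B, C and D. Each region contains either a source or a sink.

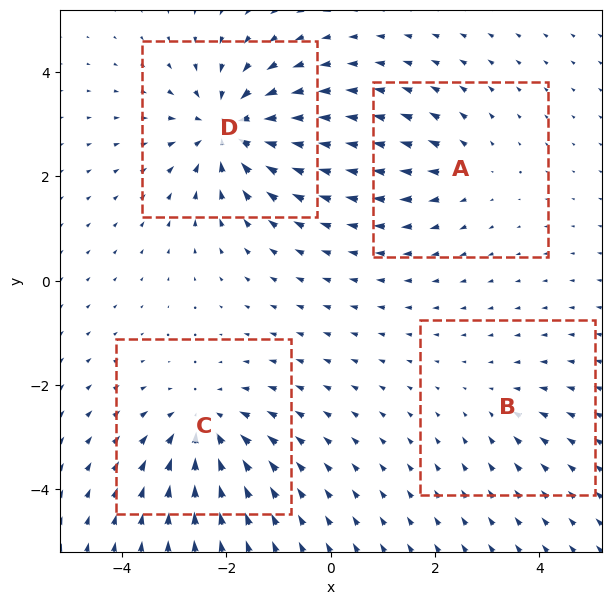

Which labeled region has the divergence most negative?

D

Divergence at each region's feature centre — A: about +3, B: about -2, C: about -5, D: about -7. Region D is most negative.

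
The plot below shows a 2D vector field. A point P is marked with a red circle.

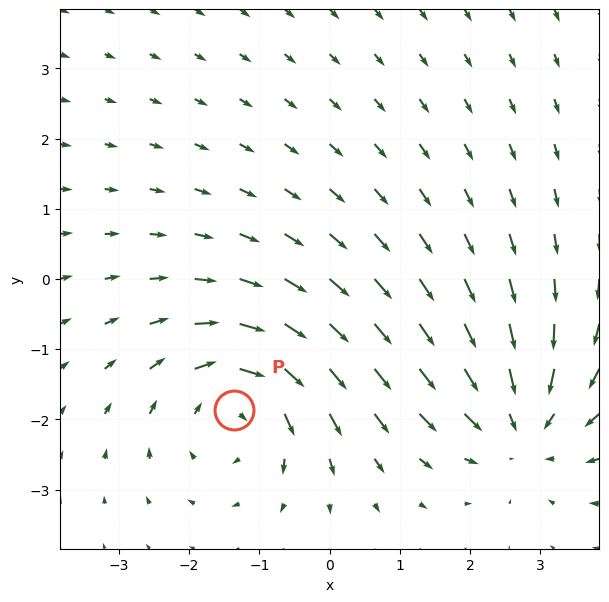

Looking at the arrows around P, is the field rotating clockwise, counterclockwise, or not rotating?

Near P at (-1.4, -1.9) the arrows circulate clockwise. The curl (z-component) there is about -4; negative curl means clockwise rotation.

clockwise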